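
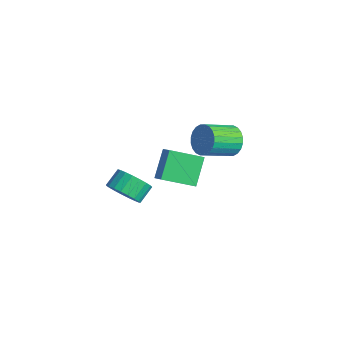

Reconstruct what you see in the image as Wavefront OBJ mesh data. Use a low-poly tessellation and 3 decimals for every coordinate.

v 0.469 4.191 1.611
v 0.779 4.579 2.397
v 0.962 2.937 3.135
v 0.651 2.549 2.349
v 0.422 4.568 2.46
v 0.605 2.925 3.198
v 0.072 4.499 2.393
v 0.255 2.857 3.132
v -0.218 4.383 2.208
v -0.035 2.741 2.947
v -0.403 4.238 1.932
v -0.22 2.596 2.67
v -0.455 4.086 1.606
v -0.273 2.444 2.345
v -0.367 3.95 1.282
v -0.184 2.308 2.02
v -0.152 3.851 1.007
v 0.031 2.208 1.746
v 0.158 3.803 0.825
v 0.341 2.161 1.563
v 0.515 3.815 0.762
v 0.698 2.172 1.5
v 0.865 3.883 0.828
v 1.048 2.241 1.567
v 1.155 3.999 1.013
v 1.338 2.357 1.752
v 1.34 4.144 1.29
v 1.523 2.502 2.028
v 1.393 4.296 1.615
v 1.575 2.654 2.354
v 1.304 4.432 1.94
v 1.487 2.79 2.678
v 1.089 4.532 2.214
v 1.272 2.889 2.953
v 0.469 0.523 2.173
v 1.41 0.459 2.814
v 1.023 2.118 1.52
v 1.963 2.054 2.162
v 1.297 -0.294 0.878
v 2.237 -0.358 1.52
v 1.85 1.301 0.226
v 2.791 1.237 0.867
v 3.501 -2.837 2.281
v 4.389 -2.632 2.552
v 4.026 -1.878 3.17
v 3.139 -2.083 2.899
v 4.342 -2.397 2.238
v 3.979 -1.643 2.856
v 4.15 -2.238 1.931
v 3.788 -1.484 2.549
v 3.846 -2.182 1.685
v 3.484 -1.429 2.303
v 3.483 -2.24 1.542
v 3.12 -1.486 2.16
v 3.122 -2.401 1.527
v 2.759 -1.647 2.145
v 2.827 -2.637 1.642
v 2.465 -1.884 2.26
v 2.649 -2.908 1.868
v 2.286 -2.154 2.486
v 2.618 -3.167 2.165
v 2.255 -2.413 2.783
v 2.74 -3.368 2.482
v 2.377 -2.614 3.1
v 2.993 -3.478 2.764
v 2.631 -2.724 3.382
v 3.335 -3.477 2.963
v 2.972 -2.723 3.581
v 3.705 -3.365 3.044
v 3.342 -2.611 3.662
v 4.04 -3.162 2.993
v 3.677 -2.408 3.611
v 4.282 -2.902 2.819
v 3.919 -2.149 3.437
f 2 1 5
f 2 5 3
f 3 5 6
f 3 6 4
f 5 1 7
f 5 7 6
f 6 7 8
f 6 8 4
f 7 1 9
f 7 9 8
f 8 9 10
f 8 10 4
f 9 1 11
f 9 11 10
f 10 11 12
f 10 12 4
f 11 1 13
f 11 13 12
f 12 13 14
f 12 14 4
f 13 1 15
f 13 15 14
f 14 15 16
f 14 16 4
f 15 1 17
f 15 17 16
f 16 17 18
f 16 18 4
f 17 1 19
f 17 19 18
f 18 19 20
f 18 20 4
f 19 1 21
f 19 21 20
f 20 21 22
f 20 22 4
f 21 1 23
f 21 23 22
f 22 23 24
f 22 24 4
f 23 1 25
f 23 25 24
f 24 25 26
f 24 26 4
f 25 1 27
f 25 27 26
f 26 27 28
f 26 28 4
f 27 1 29
f 27 29 28
f 28 29 30
f 28 30 4
f 29 1 31
f 29 31 30
f 30 31 32
f 30 32 4
f 31 1 33
f 31 33 32
f 32 33 34
f 32 34 4
f 33 1 2
f 33 2 34
f 34 2 3
f 34 3 4
f 36 38 35
f 39 36 35
f 35 38 37
f 37 39 35
f 36 42 38
f 40 36 39
f 40 42 36
f 38 42 37
f 41 39 37
f 37 42 41
f 41 40 39
f 42 40 41
f 44 43 47
f 44 47 45
f 45 47 48
f 45 48 46
f 47 43 49
f 47 49 48
f 48 49 50
f 48 50 46
f 49 43 51
f 49 51 50
f 50 51 52
f 50 52 46
f 51 43 53
f 51 53 52
f 52 53 54
f 52 54 46
f 53 43 55
f 53 55 54
f 54 55 56
f 54 56 46
f 55 43 57
f 55 57 56
f 56 57 58
f 56 58 46
f 57 43 59
f 57 59 58
f 58 59 60
f 58 60 46
f 59 43 61
f 59 61 60
f 60 61 62
f 60 62 46
f 61 43 63
f 61 63 62
f 62 63 64
f 62 64 46
f 63 43 65
f 63 65 64
f 64 65 66
f 64 66 46
f 65 43 67
f 65 67 66
f 66 67 68
f 66 68 46
f 67 43 69
f 67 69 68
f 68 69 70
f 68 70 46
f 69 43 71
f 69 71 70
f 70 71 72
f 70 72 46
f 71 43 73
f 71 73 72
f 72 73 74
f 72 74 46
f 73 43 44
f 73 44 74
f 74 44 45
f 74 45 46



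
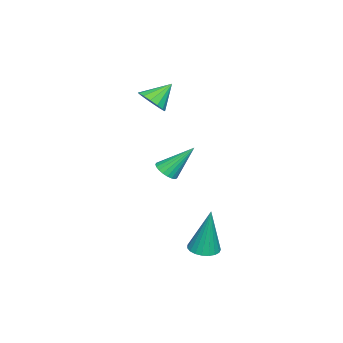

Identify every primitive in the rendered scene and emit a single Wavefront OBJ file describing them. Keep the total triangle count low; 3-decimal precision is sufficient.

v 3.385 -1.375 1.963
v 3.912 -1.327 2.075
v 3.035 -0.385 3.197
v 3.879 -1.159 1.93
v 3.761 -1.027 1.791
v 3.578 -0.956 1.682
v 3.362 -0.957 1.622
v 3.15 -1.031 1.62
v 2.978 -1.164 1.678
v 2.877 -1.333 1.785
v 2.864 -1.51 1.923
v 2.941 -1.663 2.068
v 3.095 -1.767 2.195
v 3.299 -1.802 2.282
v 3.518 -1.764 2.313
v 3.714 -1.659 2.284
v 3.853 -1.504 2.2
v 2.998 0.012 -2.187
v 3.632 0.147 -2.238
v 3.102 0.328 -0.073
v 3.52 0.391 -2.269
v 3.317 0.569 -2.286
v 3.059 0.651 -2.286
v 2.791 0.622 -2.268
v 2.559 0.488 -2.237
v 2.402 0.271 -2.197
v 2.349 0.01 -2.155
v 2.408 -0.252 -2.119
v 2.569 -0.467 -2.094
v 2.804 -0.6 -2.086
v 3.073 -0.627 -2.095
v 3.329 -0.544 -2.12
v 3.528 -0.364 -2.156
v 3.635 -0.12 -2.198
v -2.011 -4.018 3.036
v -1.753 -4.454 3.575
v -2.709 -3.382 3.884
v -1.507 -4.162 3.558
v -1.395 -3.83 3.401
v -1.449 -3.55 3.146
v -1.653 -3.394 2.862
v -1.953 -3.406 2.624
v -2.269 -3.582 2.496
v -2.515 -3.875 2.513
v -2.626 -4.206 2.67
v -2.573 -4.487 2.925
v -2.368 -4.642 3.21
v -2.069 -4.63 3.448
f 2 1 4
f 2 4 3
f 4 1 5
f 4 5 3
f 5 1 6
f 5 6 3
f 6 1 7
f 6 7 3
f 7 1 8
f 7 8 3
f 8 1 9
f 8 9 3
f 9 1 10
f 9 10 3
f 10 1 11
f 10 11 3
f 11 1 12
f 11 12 3
f 12 1 13
f 12 13 3
f 13 1 14
f 13 14 3
f 14 1 15
f 14 15 3
f 15 1 16
f 15 16 3
f 16 1 17
f 16 17 3
f 17 1 2
f 17 2 3
f 19 18 21
f 19 21 20
f 21 18 22
f 21 22 20
f 22 18 23
f 22 23 20
f 23 18 24
f 23 24 20
f 24 18 25
f 24 25 20
f 25 18 26
f 25 26 20
f 26 18 27
f 26 27 20
f 27 18 28
f 27 28 20
f 28 18 29
f 28 29 20
f 29 18 30
f 29 30 20
f 30 18 31
f 30 31 20
f 31 18 32
f 31 32 20
f 32 18 33
f 32 33 20
f 33 18 34
f 33 34 20
f 34 18 19
f 34 19 20
f 36 35 38
f 36 38 37
f 38 35 39
f 38 39 37
f 39 35 40
f 39 40 37
f 40 35 41
f 40 41 37
f 41 35 42
f 41 42 37
f 42 35 43
f 42 43 37
f 43 35 44
f 43 44 37
f 44 35 45
f 44 45 37
f 45 35 46
f 45 46 37
f 46 35 47
f 46 47 37
f 47 35 48
f 47 48 37
f 48 35 36
f 48 36 37



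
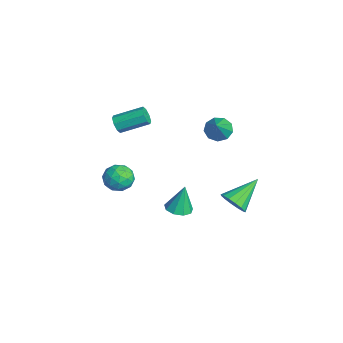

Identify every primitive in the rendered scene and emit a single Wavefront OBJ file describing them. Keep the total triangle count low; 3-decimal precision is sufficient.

v -4.052 -2.468 1.942
v -3.634 -2.378 1.521
v -3.271 -0.803 2.216
v -3.688 -0.892 2.638
v -4.048 -2.226 1.393
v -3.685 -0.651 2.088
v -4.464 -2.216 1.587
v -4.101 -0.64 2.282
v -4.639 -2.353 1.989
v -4.276 -0.777 2.684
v -4.469 -2.557 2.364
v -4.106 -0.982 3.059
v -4.055 -2.709 2.492
v -3.692 -1.134 3.187
v -3.639 -2.72 2.298
v -3.276 -1.144 2.993
v -3.464 -2.583 1.896
v -3.101 -1.007 2.591
v -0.548 0.037 -2.86
v 0.24 0.092 -2.851
v -0.592 0.403 -1.18
v 0.022 0.574 -2.962
v -0.462 0.805 -3.025
v -0.987 0.676 -3.011
v -1.306 0.248 -2.926
v -1.271 -0.278 -2.81
v -0.897 -0.658 -2.718
v -0.36 -0.712 -2.692
v 0.089 -0.416 -2.744
v -3.433 3.059 0.895
v -2.894 2.862 0.323
v -2.227 2.561 2.205
v -2.831 3.393 0.468
v -3.05 3.768 0.812
v -3.448 3.812 1.195
v -3.839 3.503 1.437
v -4.04 2.987 1.426
v -3.957 2.505 1.166
v -3.629 2.282 0.779
v -3.209 2.423 0.446
v -0.453 3.049 -3.039
v -0.114 2.701 -2.305
v -1.207 4.671 -1.921
v 0.215 2.968 -2.472
v 0.365 3.257 -2.79
v 0.296 3.49 -3.175
v 0.026 3.605 -3.524
v -0.372 3.571 -3.743
v -0.792 3.396 -3.773
v -1.121 3.129 -3.606
v -1.271 2.84 -3.287
v -1.202 2.607 -2.902
v -0.932 2.492 -2.554
v -0.534 2.526 -2.335
v 0.342 -2.697 1.08
v 1.182 -2.871 1.332
v -0.002 -4.089 1.268
v 0.838 -4.263 1.52
v 0.306 -3.773 2.046
v 0.519 -2.913 1.929
v 0.661 -4.047 0.671
v 0.874 -3.187 0.554
v 1.379 -3.705 1.078
v 1.16 -3.536 1.928
v 0.02 -3.424 0.672
v -0.199 -3.255 1.522
v 0.792 -2.662 1.189
v 0.388 -4.298 1.411
v 0.075 -4.01 1.72
v 0.569 -4.113 1.867
v 0.403 -2.687 1.541
v 0.896 -2.789 1.688
v 0.381 -3.319 2.108
v 0.284 -4.171 0.912
v 0.777 -4.273 1.059
v 0.611 -2.847 0.733
v 1.105 -2.95 0.88
v 0.799 -3.641 0.492
v 1.402 -3.254 1.188
v 1.2 -4.072 1.299
v 1.096 -3.946 0.8
v 1.221 -3.44 0.731
v 1.273 -3.155 1.688
v 1.071 -3.973 1.798
v 0.758 -3.685 2.107
v 0.883 -3.18 2.039
v 1.389 -3.645 1.539
v 0.109 -2.987 0.802
v -0.093 -3.805 0.912
v 0.297 -3.78 0.561
v 0.422 -3.275 0.493
v -0.02 -2.888 1.301
v -0.222 -3.706 1.412
v -0.041 -3.52 1.869
v 0.084 -3.014 1.8
v -0.209 -3.315 1.061
f 2 1 5
f 2 5 3
f 3 5 6
f 3 6 4
f 5 1 7
f 5 7 6
f 6 7 8
f 6 8 4
f 7 1 9
f 7 9 8
f 8 9 10
f 8 10 4
f 9 1 11
f 9 11 10
f 10 11 12
f 10 12 4
f 11 1 13
f 11 13 12
f 12 13 14
f 12 14 4
f 13 1 15
f 13 15 14
f 14 15 16
f 14 16 4
f 15 1 17
f 15 17 16
f 16 17 18
f 16 18 4
f 17 1 2
f 17 2 18
f 18 2 3
f 18 3 4
f 20 19 22
f 20 22 21
f 22 19 23
f 22 23 21
f 23 19 24
f 23 24 21
f 24 19 25
f 24 25 21
f 25 19 26
f 25 26 21
f 26 19 27
f 26 27 21
f 27 19 28
f 27 28 21
f 28 19 29
f 28 29 21
f 29 19 20
f 29 20 21
f 31 30 33
f 31 33 32
f 33 30 34
f 33 34 32
f 34 30 35
f 34 35 32
f 35 30 36
f 35 36 32
f 36 30 37
f 36 37 32
f 37 30 38
f 37 38 32
f 38 30 39
f 38 39 32
f 39 30 40
f 39 40 32
f 40 30 31
f 40 31 32
f 42 41 44
f 42 44 43
f 44 41 45
f 44 45 43
f 45 41 46
f 45 46 43
f 46 41 47
f 46 47 43
f 47 41 48
f 47 48 43
f 48 41 49
f 48 49 43
f 49 41 50
f 49 50 43
f 50 41 51
f 50 51 43
f 51 41 52
f 51 52 43
f 52 41 53
f 52 53 43
f 53 41 54
f 53 54 43
f 54 41 42
f 54 42 43
f 55 92 71
f 92 66 95
f 71 95 60
f 92 95 71
f 55 71 67
f 71 60 72
f 67 72 56
f 71 72 67
f 55 67 76
f 67 56 77
f 76 77 62
f 67 77 76
f 55 76 88
f 76 62 91
f 88 91 65
f 76 91 88
f 55 88 92
f 88 65 96
f 92 96 66
f 88 96 92
f 56 72 83
f 72 60 86
f 83 86 64
f 72 86 83
f 60 95 73
f 95 66 94
f 73 94 59
f 95 94 73
f 66 96 93
f 96 65 89
f 93 89 57
f 96 89 93
f 65 91 90
f 91 62 78
f 90 78 61
f 91 78 90
f 62 77 82
f 77 56 79
f 82 79 63
f 77 79 82
f 58 84 70
f 84 64 85
f 70 85 59
f 84 85 70
f 58 70 68
f 70 59 69
f 68 69 57
f 70 69 68
f 58 68 75
f 68 57 74
f 75 74 61
f 68 74 75
f 58 75 80
f 75 61 81
f 80 81 63
f 75 81 80
f 58 80 84
f 80 63 87
f 84 87 64
f 80 87 84
f 59 85 73
f 85 64 86
f 73 86 60
f 85 86 73
f 57 69 93
f 69 59 94
f 93 94 66
f 69 94 93
f 61 74 90
f 74 57 89
f 90 89 65
f 74 89 90
f 63 81 82
f 81 61 78
f 82 78 62
f 81 78 82
f 64 87 83
f 87 63 79
f 83 79 56
f 87 79 83



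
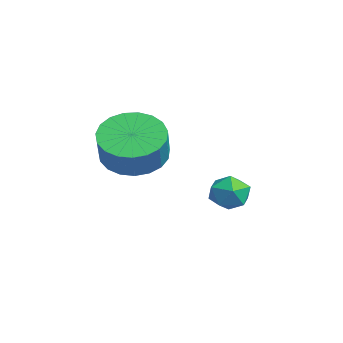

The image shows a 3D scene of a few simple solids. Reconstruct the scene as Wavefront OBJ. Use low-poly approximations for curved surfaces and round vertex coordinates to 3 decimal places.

v 1.043 1.509 -2.725
v 1.289 1.245 -3.318
v 0.271 0.695 -2.682
v 0.517 0.431 -3.275
v 0.897 0.396 -2.695
v 1.375 0.9 -2.722
v 0.185 1.04 -3.278
v 0.663 1.544 -3.305
v 0.758 0.955 -3.659
v 1.199 0.557 -3.3
v 0.361 1.383 -2.7
v 0.802 0.985 -2.341
v 1.356 -1.908 -1.022
v 2.049 -1.309 -1.369
v 2.678 -1.512 -0.465
v 1.984 -2.112 -0.118
v 1.818 -1.054 -1.151
v 2.446 -1.257 -0.247
v 1.507 -0.946 -0.911
v 2.135 -1.15 -0.006
v 1.17 -1.005 -0.689
v 1.798 -1.209 0.215
v 0.865 -1.22 -0.526
v 1.493 -1.424 0.378
v 0.644 -1.555 -0.448
v 1.273 -1.758 0.456
v 0.547 -1.95 -0.469
v 1.176 -2.153 0.435
v 0.59 -2.338 -0.586
v 1.219 -2.541 0.318
v 0.765 -2.651 -0.779
v 1.394 -2.855 0.125
v 1.042 -2.837 -1.013
v 1.671 -3.04 -0.109
v 1.374 -2.861 -1.249
v 2.002 -3.065 -0.345
v 1.702 -2.721 -1.446
v 2.331 -2.925 -0.542
v 1.97 -2.441 -1.569
v 2.599 -2.644 -0.665
v 2.132 -2.068 -1.598
v 2.761 -2.271 -0.694
v 2.16 -1.667 -1.527
v 2.789 -1.871 -0.623
f 1 12 6
f 1 6 2
f 1 2 8
f 1 8 11
f 1 11 12
f 2 6 10
f 6 12 5
f 12 11 3
f 11 8 7
f 8 2 9
f 4 10 5
f 4 5 3
f 4 3 7
f 4 7 9
f 4 9 10
f 5 10 6
f 3 5 12
f 7 3 11
f 9 7 8
f 10 9 2
f 14 13 17
f 14 17 15
f 15 17 18
f 15 18 16
f 17 13 19
f 17 19 18
f 18 19 20
f 18 20 16
f 19 13 21
f 19 21 20
f 20 21 22
f 20 22 16
f 21 13 23
f 21 23 22
f 22 23 24
f 22 24 16
f 23 13 25
f 23 25 24
f 24 25 26
f 24 26 16
f 25 13 27
f 25 27 26
f 26 27 28
f 26 28 16
f 27 13 29
f 27 29 28
f 28 29 30
f 28 30 16
f 29 13 31
f 29 31 30
f 30 31 32
f 30 32 16
f 31 13 33
f 31 33 32
f 32 33 34
f 32 34 16
f 33 13 35
f 33 35 34
f 34 35 36
f 34 36 16
f 35 13 37
f 35 37 36
f 36 37 38
f 36 38 16
f 37 13 39
f 37 39 38
f 38 39 40
f 38 40 16
f 39 13 41
f 39 41 40
f 40 41 42
f 40 42 16
f 41 13 43
f 41 43 42
f 42 43 44
f 42 44 16
f 43 13 14
f 43 14 44
f 44 14 15
f 44 15 16



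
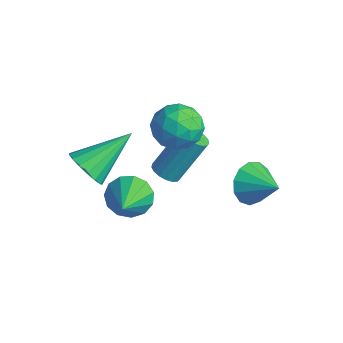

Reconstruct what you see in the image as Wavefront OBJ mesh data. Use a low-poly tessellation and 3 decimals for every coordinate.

v -2.808 -0.968 -3.141
v -1.968 -1.126 -2.98
v -2.672 0.908 -2.019
v -1.963 -0.912 -3.337
v -2.15 -0.711 -3.65
v -2.489 -0.569 -3.846
v -2.901 -0.518 -3.881
v -3.292 -0.571 -3.746
v -3.572 -0.714 -3.473
v -3.677 -0.915 -3.124
v -3.583 -1.128 -2.779
v -3.312 -1.305 -2.517
v -2.925 -1.404 -2.398
v -2.512 -1.404 -2.449
v -2.167 -1.303 -2.659
v -1.208 -0.216 -3.834
v -0.555 0.334 -4.044
v 0.068 -1.324 -2.766
v -0.755 0.508 -3.625
v -1.099 0.452 -3.273
v -1.477 0.184 -3.098
v -1.771 -0.211 -3.158
v -1.886 -0.608 -3.432
v -1.785 -0.88 -3.834
v -1.502 -0.942 -4.236
v -1.125 -0.773 -4.511
v -0.775 -0.427 -4.571
v -0.562 -0.014 -4.397
v -2.019 1.88 -4.365
v -1.617 2.214 -4.639
v -1.38 3.314 -2.949
v -1.781 2.98 -2.675
v -1.861 2.346 -4.69
v -1.624 3.446 -3.001
v -2.141 2.371 -4.667
v -1.904 3.471 -2.978
v -2.394 2.284 -4.575
v -2.157 3.384 -2.886
v -2.56 2.104 -4.435
v -2.323 3.204 -2.745
v -2.602 1.873 -4.278
v -2.365 2.973 -2.589
v -2.511 1.643 -4.141
v -2.274 2.743 -2.452
v -2.306 1.468 -4.056
v -2.069 2.568 -2.366
v -2.036 1.387 -4.041
v -1.799 2.487 -2.352
v -1.762 1.419 -4.1
v -1.525 2.519 -2.411
v -1.547 1.557 -4.22
v -1.31 2.657 -2.531
v -1.439 1.768 -4.373
v -1.202 2.869 -2.684
v -1.465 2.006 -4.524
v -1.228 3.106 -2.835
v -1.777 2.807 -0.954
v -1.022 2.202 -1.241
v -2.658 2.318 -2.239
v -1.903 1.713 -2.526
v -2.428 1.503 -1.69
v -1.884 1.805 -0.896
v -1.796 2.715 -2.584
v -1.252 3.017 -1.79
v -1.034 2.145 -2.248
v -1.425 1.396 -1.696
v -2.255 3.124 -1.784
v -2.646 2.375 -1.232
v -1.322 2.548 -0.984
v -2.358 1.972 -2.496
v -2.666 1.849 -2.004
v -2.223 1.493 -2.173
v -1.829 2.315 -0.782
v -1.385 1.959 -0.95
v -2.212 1.548 -1.214
v -2.295 2.561 -2.53
v -1.851 2.205 -2.698
v -1.457 3.027 -1.307
v -1.014 2.671 -1.476
v -1.468 2.972 -2.266
v -0.885 2.158 -1.745
v -1.403 1.87 -2.501
v -1.34 2.459 -2.535
v -1.02 2.637 -2.068
v -1.115 1.718 -1.42
v -1.633 1.43 -2.176
v -1.942 1.307 -1.685
v -1.622 1.485 -1.218
v -1.122 1.684 -2.013
v -2.047 3.09 -1.304
v -2.565 2.802 -2.06
v -2.058 3.035 -2.262
v -1.738 3.213 -1.795
v -2.277 2.65 -0.979
v -2.795 2.362 -1.735
v -2.66 1.883 -1.412
v -2.34 2.061 -0.945
v -2.558 2.836 -1.467
v 0.935 3.472 -3.431
v 1.358 3.077 -4.121
v 2.125 3.728 -2.849
v 1.312 3.567 -4.243
v 1.146 4.027 -4.107
v 0.914 4.31 -3.757
v 0.688 4.328 -3.303
v 0.54 4.073 -2.89
v 0.518 3.628 -2.649
v 0.628 3.133 -2.656
v 0.836 2.745 -2.909
v 1.075 2.589 -3.328
v 1.269 2.712 -3.78
f 2 1 4
f 2 4 3
f 4 1 5
f 4 5 3
f 5 1 6
f 5 6 3
f 6 1 7
f 6 7 3
f 7 1 8
f 7 8 3
f 8 1 9
f 8 9 3
f 9 1 10
f 9 10 3
f 10 1 11
f 10 11 3
f 11 1 12
f 11 12 3
f 12 1 13
f 12 13 3
f 13 1 14
f 13 14 3
f 14 1 15
f 14 15 3
f 15 1 2
f 15 2 3
f 17 16 19
f 17 19 18
f 19 16 20
f 19 20 18
f 20 16 21
f 20 21 18
f 21 16 22
f 21 22 18
f 22 16 23
f 22 23 18
f 23 16 24
f 23 24 18
f 24 16 25
f 24 25 18
f 25 16 26
f 25 26 18
f 26 16 27
f 26 27 18
f 27 16 28
f 27 28 18
f 28 16 17
f 28 17 18
f 30 29 33
f 30 33 31
f 31 33 34
f 31 34 32
f 33 29 35
f 33 35 34
f 34 35 36
f 34 36 32
f 35 29 37
f 35 37 36
f 36 37 38
f 36 38 32
f 37 29 39
f 37 39 38
f 38 39 40
f 38 40 32
f 39 29 41
f 39 41 40
f 40 41 42
f 40 42 32
f 41 29 43
f 41 43 42
f 42 43 44
f 42 44 32
f 43 29 45
f 43 45 44
f 44 45 46
f 44 46 32
f 45 29 47
f 45 47 46
f 46 47 48
f 46 48 32
f 47 29 49
f 47 49 48
f 48 49 50
f 48 50 32
f 49 29 51
f 49 51 50
f 50 51 52
f 50 52 32
f 51 29 53
f 51 53 52
f 52 53 54
f 52 54 32
f 53 29 55
f 53 55 54
f 54 55 56
f 54 56 32
f 55 29 30
f 55 30 56
f 56 30 31
f 56 31 32
f 57 94 73
f 94 68 97
f 73 97 62
f 94 97 73
f 57 73 69
f 73 62 74
f 69 74 58
f 73 74 69
f 57 69 78
f 69 58 79
f 78 79 64
f 69 79 78
f 57 78 90
f 78 64 93
f 90 93 67
f 78 93 90
f 57 90 94
f 90 67 98
f 94 98 68
f 90 98 94
f 58 74 85
f 74 62 88
f 85 88 66
f 74 88 85
f 62 97 75
f 97 68 96
f 75 96 61
f 97 96 75
f 68 98 95
f 98 67 91
f 95 91 59
f 98 91 95
f 67 93 92
f 93 64 80
f 92 80 63
f 93 80 92
f 64 79 84
f 79 58 81
f 84 81 65
f 79 81 84
f 60 86 72
f 86 66 87
f 72 87 61
f 86 87 72
f 60 72 70
f 72 61 71
f 70 71 59
f 72 71 70
f 60 70 77
f 70 59 76
f 77 76 63
f 70 76 77
f 60 77 82
f 77 63 83
f 82 83 65
f 77 83 82
f 60 82 86
f 82 65 89
f 86 89 66
f 82 89 86
f 61 87 75
f 87 66 88
f 75 88 62
f 87 88 75
f 59 71 95
f 71 61 96
f 95 96 68
f 71 96 95
f 63 76 92
f 76 59 91
f 92 91 67
f 76 91 92
f 65 83 84
f 83 63 80
f 84 80 64
f 83 80 84
f 66 89 85
f 89 65 81
f 85 81 58
f 89 81 85
f 100 99 102
f 100 102 101
f 102 99 103
f 102 103 101
f 103 99 104
f 103 104 101
f 104 99 105
f 104 105 101
f 105 99 106
f 105 106 101
f 106 99 107
f 106 107 101
f 107 99 108
f 107 108 101
f 108 99 109
f 108 109 101
f 109 99 110
f 109 110 101
f 110 99 111
f 110 111 101
f 111 99 100
f 111 100 101



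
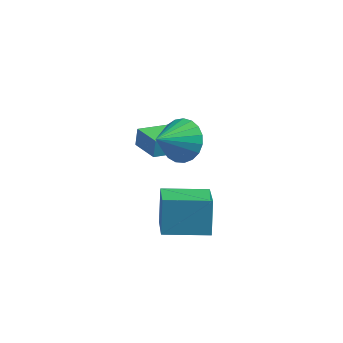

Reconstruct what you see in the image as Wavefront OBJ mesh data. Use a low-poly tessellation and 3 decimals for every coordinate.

v -1.643 0.996 1.341
v -1.637 1.319 2.095
v -2.638 1.917 0.955
v -2.632 2.24 1.708
v -0.368 2.16 0.832
v -0.362 2.483 1.585
v -1.363 3.081 0.445
v -1.357 3.404 1.199
v -1.263 0.355 -2.44
v -0.765 -1.249 -1.335
v -1.431 1.239 -1.081
v -0.933 -0.365 0.024
v 0.673 0.885 -2.544
v 1.171 -0.719 -1.439
v 0.505 1.769 -1.185
v 1.003 0.165 -0.08
v -0.409 0.694 3.112
v 0.42 0.691 3.707
v -1.171 -0.414 4.168
v 0.192 1.007 3.874
v -0.14 1.27 3.909
v -0.518 1.432 3.807
v -0.877 1.467 3.584
v -1.155 1.368 3.279
v -1.304 1.152 2.946
v -1.299 0.858 2.641
v -1.139 0.534 2.418
v -0.853 0.239 2.314
v -0.491 0.022 2.349
v -0.114 -0.079 2.515
v 0.212 -0.046 2.784
v 0.431 0.114 3.11
v 0.504 0.375 3.437
f 2 4 1
f 5 2 1
f 1 4 3
f 3 5 1
f 2 8 4
f 6 2 5
f 6 8 2
f 4 8 3
f 7 5 3
f 3 8 7
f 7 6 5
f 8 6 7
f 10 12 9
f 13 10 9
f 9 12 11
f 11 13 9
f 10 16 12
f 14 10 13
f 14 16 10
f 12 16 11
f 15 13 11
f 11 16 15
f 15 14 13
f 16 14 15
f 18 17 20
f 18 20 19
f 20 17 21
f 20 21 19
f 21 17 22
f 21 22 19
f 22 17 23
f 22 23 19
f 23 17 24
f 23 24 19
f 24 17 25
f 24 25 19
f 25 17 26
f 25 26 19
f 26 17 27
f 26 27 19
f 27 17 28
f 27 28 19
f 28 17 29
f 28 29 19
f 29 17 30
f 29 30 19
f 30 17 31
f 30 31 19
f 31 17 32
f 31 32 19
f 32 17 33
f 32 33 19
f 33 17 18
f 33 18 19



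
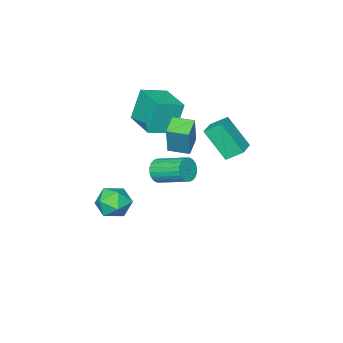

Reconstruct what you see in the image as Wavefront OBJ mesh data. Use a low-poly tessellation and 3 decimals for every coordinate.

v -2.204 -1.058 0.851
v -1.781 -0.701 2.627
v -1.229 -0.473 0.501
v -0.805 -0.117 2.277
v -1.595 -2.043 0.903
v -1.171 -1.687 2.679
v -0.619 -1.459 0.553
v -0.196 -1.102 2.329
v -2.418 -4.119 -3.132
v -2.031 -4.281 -2.475
v -2.535 -2.542 -1.75
v -2.922 -2.381 -2.408
v -1.813 -4.149 -2.641
v -2.317 -2.41 -1.916
v -1.687 -4.012 -2.882
v -2.191 -2.273 -2.157
v -1.672 -3.891 -3.161
v -2.177 -2.153 -2.436
v -1.771 -3.806 -3.436
v -2.276 -2.067 -2.711
v -1.969 -3.767 -3.664
v -2.473 -2.029 -2.94
v -2.234 -3.783 -3.812
v -2.739 -2.044 -3.087
v -2.528 -3.85 -3.856
v -3.032 -2.111 -3.131
v -2.805 -3.958 -3.79
v -3.309 -2.219 -3.065
v -3.023 -4.09 -3.624
v -3.527 -2.351 -2.899
v -3.149 -4.227 -3.383
v -3.653 -2.488 -2.658
v -3.163 -4.347 -3.104
v -3.668 -2.609 -2.379
v -3.064 -4.433 -2.829
v -3.569 -2.694 -2.104
v -2.867 -4.471 -2.6
v -3.371 -2.733 -1.876
v -2.601 -4.456 -2.453
v -3.106 -2.717 -1.728
v -2.308 -4.389 -2.409
v -2.812 -2.65 -1.684
v -0.071 -3.952 -4.487
v 0.749 -3.293 -4.744
v 0.911 -4.687 -3.236
v 1.731 -4.028 -3.493
v 0.841 -3.626 -3.026
v 0.234 -3.172 -3.8
v 1.426 -4.808 -4.18
v 0.819 -4.354 -4.954
v 1.675 -3.823 -4.555
v 1.313 -3.092 -3.842
v 0.347 -4.888 -4.138
v -0.015 -4.157 -3.425
v -2.834 -4.641 0.493
v -3.419 -4.527 2.413
v -2.208 -2.648 0.565
v -2.793 -2.534 2.484
v -1.407 -5.106 0.956
v -1.992 -4.992 2.875
v -0.781 -3.113 1.027
v -1.366 -2.999 2.947
v -1.984 0.186 2.666
v -2.522 0.881 3.294
v -2.336 1.397 1.024
v -2.874 2.092 1.652
v -0.946 0.788 2.888
v -1.484 1.483 3.516
v -1.298 1.999 1.246
v -1.836 2.694 1.874
f 2 4 1
f 5 2 1
f 1 4 3
f 3 5 1
f 2 8 4
f 6 2 5
f 6 8 2
f 4 8 3
f 7 5 3
f 3 8 7
f 7 6 5
f 8 6 7
f 10 9 13
f 10 13 11
f 11 13 14
f 11 14 12
f 13 9 15
f 13 15 14
f 14 15 16
f 14 16 12
f 15 9 17
f 15 17 16
f 16 17 18
f 16 18 12
f 17 9 19
f 17 19 18
f 18 19 20
f 18 20 12
f 19 9 21
f 19 21 20
f 20 21 22
f 20 22 12
f 21 9 23
f 21 23 22
f 22 23 24
f 22 24 12
f 23 9 25
f 23 25 24
f 24 25 26
f 24 26 12
f 25 9 27
f 25 27 26
f 26 27 28
f 26 28 12
f 27 9 29
f 27 29 28
f 28 29 30
f 28 30 12
f 29 9 31
f 29 31 30
f 30 31 32
f 30 32 12
f 31 9 33
f 31 33 32
f 32 33 34
f 32 34 12
f 33 9 35
f 33 35 34
f 34 35 36
f 34 36 12
f 35 9 37
f 35 37 36
f 36 37 38
f 36 38 12
f 37 9 39
f 37 39 38
f 38 39 40
f 38 40 12
f 39 9 41
f 39 41 40
f 40 41 42
f 40 42 12
f 41 9 10
f 41 10 42
f 42 10 11
f 42 11 12
f 43 54 48
f 43 48 44
f 43 44 50
f 43 50 53
f 43 53 54
f 44 48 52
f 48 54 47
f 54 53 45
f 53 50 49
f 50 44 51
f 46 52 47
f 46 47 45
f 46 45 49
f 46 49 51
f 46 51 52
f 47 52 48
f 45 47 54
f 49 45 53
f 51 49 50
f 52 51 44
f 56 58 55
f 59 56 55
f 55 58 57
f 57 59 55
f 56 62 58
f 60 56 59
f 60 62 56
f 58 62 57
f 61 59 57
f 57 62 61
f 61 60 59
f 62 60 61
f 64 66 63
f 67 64 63
f 63 66 65
f 65 67 63
f 64 70 66
f 68 64 67
f 68 70 64
f 66 70 65
f 69 67 65
f 65 70 69
f 69 68 67
f 70 68 69



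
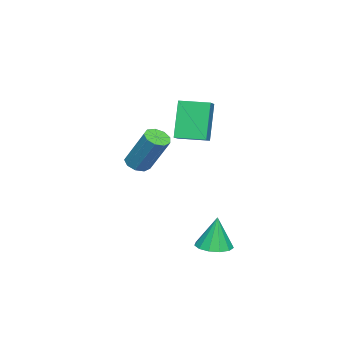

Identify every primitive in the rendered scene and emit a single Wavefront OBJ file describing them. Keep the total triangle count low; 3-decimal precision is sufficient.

v 3.719 1.655 -2.272
v 4.381 1.327 -2.221
v 3.661 1.765 -0.808
v 4.454 1.736 -2.249
v 4.294 2.12 -2.285
v 3.952 2.356 -2.316
v 3.536 2.369 -2.334
v 3.177 2.155 -2.332
v 2.991 1.783 -2.311
v 3.036 1.37 -2.278
v 3.298 1.047 -2.243
v 3.693 0.917 -2.218
v 4.097 1.021 -2.209
v -1.108 -3.623 -0.466
v -0.83 -3.207 -0.78
v -0.455 -2.162 0.931
v -0.732 -2.577 1.246
v -1.223 -3.118 -0.749
v -0.847 -2.073 0.963
v -1.561 -3.265 -0.585
v -1.186 -2.219 1.126
v -1.687 -3.579 -0.365
v -1.312 -2.533 1.346
v -1.542 -3.913 -0.193
v -1.167 -2.868 1.519
v -1.194 -4.112 -0.148
v -0.819 -3.067 1.564
v -0.805 -4.082 -0.252
v -0.43 -3.036 1.46
v -0.558 -3.837 -0.455
v -0.183 -2.791 1.256
v -0.568 -3.491 -0.664
v -0.193 -2.446 1.047
v -0.443 -1.573 1.409
v -1.153 -1.682 3.158
v -0.714 -0.312 1.378
v -1.423 -0.421 3.127
v 0.423 -1.379 1.773
v -0.286 -1.488 3.522
v 0.153 -0.118 1.742
v -0.557 -0.227 3.491
f 2 1 4
f 2 4 3
f 4 1 5
f 4 5 3
f 5 1 6
f 5 6 3
f 6 1 7
f 6 7 3
f 7 1 8
f 7 8 3
f 8 1 9
f 8 9 3
f 9 1 10
f 9 10 3
f 10 1 11
f 10 11 3
f 11 1 12
f 11 12 3
f 12 1 13
f 12 13 3
f 13 1 2
f 13 2 3
f 15 14 18
f 15 18 16
f 16 18 19
f 16 19 17
f 18 14 20
f 18 20 19
f 19 20 21
f 19 21 17
f 20 14 22
f 20 22 21
f 21 22 23
f 21 23 17
f 22 14 24
f 22 24 23
f 23 24 25
f 23 25 17
f 24 14 26
f 24 26 25
f 25 26 27
f 25 27 17
f 26 14 28
f 26 28 27
f 27 28 29
f 27 29 17
f 28 14 30
f 28 30 29
f 29 30 31
f 29 31 17
f 30 14 32
f 30 32 31
f 31 32 33
f 31 33 17
f 32 14 15
f 32 15 33
f 33 15 16
f 33 16 17
f 35 37 34
f 38 35 34
f 34 37 36
f 36 38 34
f 35 41 37
f 39 35 38
f 39 41 35
f 37 41 36
f 40 38 36
f 36 41 40
f 40 39 38
f 41 39 40



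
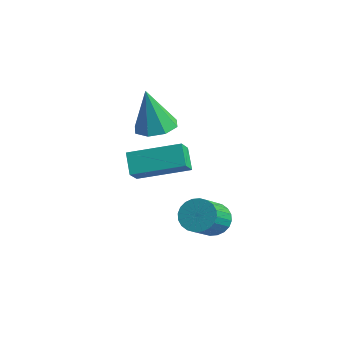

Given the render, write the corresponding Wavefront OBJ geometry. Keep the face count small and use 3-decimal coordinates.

v 1.292 -1.278 -4.061
v 1.574 -1.659 -4.616
v 1.99 -2.783 -3.634
v 1.708 -2.402 -3.079
v 1.799 -1.504 -4.535
v 2.215 -2.628 -3.552
v 1.947 -1.315 -4.381
v 2.363 -2.44 -3.399
v 1.995 -1.121 -4.179
v 2.411 -2.245 -3.196
v 1.936 -0.95 -3.959
v 2.352 -2.074 -2.976
v 1.779 -0.829 -3.754
v 2.195 -1.953 -2.771
v 1.548 -0.777 -3.596
v 1.964 -1.901 -2.614
v 1.278 -0.801 -3.509
v 1.694 -1.925 -2.527
v 1.01 -0.897 -3.506
v 1.426 -2.021 -2.524
v 0.785 -1.052 -3.588
v 1.201 -2.176 -2.605
v 0.637 -1.24 -3.741
v 1.053 -2.365 -2.759
v 0.589 -1.435 -3.944
v 1.005 -2.559 -2.961
v 0.648 -1.606 -4.164
v 1.064 -2.73 -3.181
v 0.805 -1.727 -4.369
v 1.221 -2.851 -3.386
v 1.036 -1.779 -4.526
v 1.452 -2.903 -3.544
v 1.306 -1.755 -4.613
v 1.722 -2.879 -3.631
v -1.995 -2.147 -2.012
v -1.668 -2.751 -1.356
v -0.577 -0.764 -1.449
v -0.249 -1.367 -0.792
v -1.351 -2.533 -2.688
v -1.023 -3.136 -2.031
v 0.068 -1.149 -2.124
v 0.395 -1.753 -1.468
v -1.564 -1.412 -0.51
v -0.847 -1.03 -0.342
v -1.876 -1.628 1.31
v -1.335 -0.626 -0.378
v -1.958 -0.682 -0.492
v -2.35 -1.167 -0.616
v -2.281 -1.795 -0.679
v -1.792 -2.199 -0.643
v -1.17 -2.143 -0.529
v -0.778 -1.658 -0.405
f 2 1 5
f 2 5 3
f 3 5 6
f 3 6 4
f 5 1 7
f 5 7 6
f 6 7 8
f 6 8 4
f 7 1 9
f 7 9 8
f 8 9 10
f 8 10 4
f 9 1 11
f 9 11 10
f 10 11 12
f 10 12 4
f 11 1 13
f 11 13 12
f 12 13 14
f 12 14 4
f 13 1 15
f 13 15 14
f 14 15 16
f 14 16 4
f 15 1 17
f 15 17 16
f 16 17 18
f 16 18 4
f 17 1 19
f 17 19 18
f 18 19 20
f 18 20 4
f 19 1 21
f 19 21 20
f 20 21 22
f 20 22 4
f 21 1 23
f 21 23 22
f 22 23 24
f 22 24 4
f 23 1 25
f 23 25 24
f 24 25 26
f 24 26 4
f 25 1 27
f 25 27 26
f 26 27 28
f 26 28 4
f 27 1 29
f 27 29 28
f 28 29 30
f 28 30 4
f 29 1 31
f 29 31 30
f 30 31 32
f 30 32 4
f 31 1 33
f 31 33 32
f 32 33 34
f 32 34 4
f 33 1 2
f 33 2 34
f 34 2 3
f 34 3 4
f 36 38 35
f 39 36 35
f 35 38 37
f 37 39 35
f 36 42 38
f 40 36 39
f 40 42 36
f 38 42 37
f 41 39 37
f 37 42 41
f 41 40 39
f 42 40 41
f 44 43 46
f 44 46 45
f 46 43 47
f 46 47 45
f 47 43 48
f 47 48 45
f 48 43 49
f 48 49 45
f 49 43 50
f 49 50 45
f 50 43 51
f 50 51 45
f 51 43 52
f 51 52 45
f 52 43 44
f 52 44 45



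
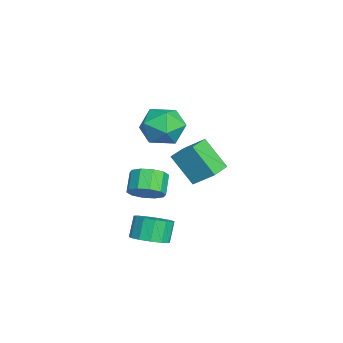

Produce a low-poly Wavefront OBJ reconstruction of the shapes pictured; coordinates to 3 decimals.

v -2.378 -2.166 -1.556
v -1.933 -1.515 -1.165
v -2.778 -1.403 -0.392
v -3.222 -2.054 -0.784
v -2.253 -1.295 -1.546
v -3.098 -1.183 -0.774
v -2.62 -1.408 -1.931
v -3.465 -1.296 -1.159
v -2.894 -1.81 -2.173
v -3.739 -1.698 -1.401
v -2.972 -2.348 -2.179
v -3.816 -2.236 -1.407
v -2.822 -2.817 -1.948
v -3.667 -2.705 -1.175
v -2.502 -3.037 -1.566
v -3.347 -2.925 -0.794
v -2.135 -2.924 -1.181
v -2.98 -2.812 -0.409
v -1.861 -2.522 -0.939
v -2.706 -2.41 -0.167
v -1.784 -1.984 -0.933
v -2.628 -1.872 -0.161
v 1.437 -1.904 -2.144
v 2.101 -1.381 -1.898
v 1.586 -1.192 -0.91
v 0.923 -1.716 -1.156
v 1.77 -1.09 -2.126
v 1.255 -0.901 -1.138
v 1.334 -1.057 -2.36
v 0.819 -0.869 -1.372
v 0.931 -1.294 -2.525
v 0.416 -1.105 -1.537
v 0.688 -1.724 -2.569
v 0.173 -1.535 -1.581
v 0.684 -2.212 -2.478
v 0.169 -2.023 -1.49
v 0.918 -2.601 -2.281
v 0.403 -2.413 -1.293
v 1.318 -2.77 -2.041
v 0.803 -2.581 -1.053
v 1.755 -2.664 -1.833
v 1.241 -2.475 -0.845
v 2.092 -2.316 -1.724
v 1.577 -2.128 -0.736
v 2.221 -1.838 -1.749
v 1.706 -1.65 -0.76
v -0.384 -0.385 3.822
v 0.376 -1.21 3.727
v -1.716 -1.57 3.453
v -0.956 -2.395 3.358
v -1.166 -1.937 4.364
v -0.343 -1.205 4.592
v -0.997 -1.575 2.588
v -0.174 -0.843 2.816
v -0.003 -1.945 2.964
v -0.108 -2.169 4.061
v -1.232 -0.611 3.119
v -1.337 -0.835 4.216
v -3.316 0.423 -0.947
v -3.91 -0.556 0.468
v -2.898 1.381 -0.108
v -3.493 0.402 1.306
v -2.227 -0.122 -0.866
v -2.822 -1.101 0.548
v -1.81 0.836 -0.028
v -2.404 -0.143 1.387
f 2 1 5
f 2 5 3
f 3 5 6
f 3 6 4
f 5 1 7
f 5 7 6
f 6 7 8
f 6 8 4
f 7 1 9
f 7 9 8
f 8 9 10
f 8 10 4
f 9 1 11
f 9 11 10
f 10 11 12
f 10 12 4
f 11 1 13
f 11 13 12
f 12 13 14
f 12 14 4
f 13 1 15
f 13 15 14
f 14 15 16
f 14 16 4
f 15 1 17
f 15 17 16
f 16 17 18
f 16 18 4
f 17 1 19
f 17 19 18
f 18 19 20
f 18 20 4
f 19 1 21
f 19 21 20
f 20 21 22
f 20 22 4
f 21 1 2
f 21 2 22
f 22 2 3
f 22 3 4
f 24 23 27
f 24 27 25
f 25 27 28
f 25 28 26
f 27 23 29
f 27 29 28
f 28 29 30
f 28 30 26
f 29 23 31
f 29 31 30
f 30 31 32
f 30 32 26
f 31 23 33
f 31 33 32
f 32 33 34
f 32 34 26
f 33 23 35
f 33 35 34
f 34 35 36
f 34 36 26
f 35 23 37
f 35 37 36
f 36 37 38
f 36 38 26
f 37 23 39
f 37 39 38
f 38 39 40
f 38 40 26
f 39 23 41
f 39 41 40
f 40 41 42
f 40 42 26
f 41 23 43
f 41 43 42
f 42 43 44
f 42 44 26
f 43 23 45
f 43 45 44
f 44 45 46
f 44 46 26
f 45 23 24
f 45 24 46
f 46 24 25
f 46 25 26
f 47 58 52
f 47 52 48
f 47 48 54
f 47 54 57
f 47 57 58
f 48 52 56
f 52 58 51
f 58 57 49
f 57 54 53
f 54 48 55
f 50 56 51
f 50 51 49
f 50 49 53
f 50 53 55
f 50 55 56
f 51 56 52
f 49 51 58
f 53 49 57
f 55 53 54
f 56 55 48
f 60 62 59
f 63 60 59
f 59 62 61
f 61 63 59
f 60 66 62
f 64 60 63
f 64 66 60
f 62 66 61
f 65 63 61
f 61 66 65
f 65 64 63
f 66 64 65



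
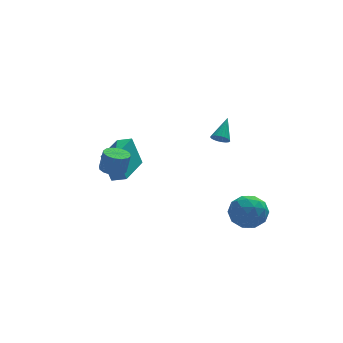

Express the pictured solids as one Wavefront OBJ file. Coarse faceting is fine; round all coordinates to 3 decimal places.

v 2.777 -3.075 -1.935
v 3.561 -3.543 -2.477
v 1.639 -4.137 -2.663
v 2.423 -4.605 -3.205
v 2.358 -4.727 -2.152
v 3.062 -4.071 -1.702
v 2.138 -3.609 -3.438
v 2.842 -2.953 -2.988
v 3.166 -3.874 -3.406
v 3.302 -4.565 -2.61
v 1.898 -3.115 -2.53
v 2.034 -3.806 -1.734
v 3.269 -3.216 -2.142
v 1.931 -4.464 -2.998
v 1.893 -4.536 -2.379
v 2.354 -4.811 -2.697
v 2.975 -3.526 -1.687
v 3.436 -3.801 -2.005
v 2.729 -4.497 -1.814
v 1.764 -3.879 -3.135
v 2.225 -4.154 -3.453
v 2.846 -2.869 -2.443
v 3.307 -3.144 -2.761
v 2.471 -3.183 -3.326
v 3.498 -3.686 -3.006
v 2.829 -4.31 -3.434
v 2.662 -3.724 -3.571
v 3.075 -3.339 -3.307
v 3.578 -4.092 -2.539
v 2.909 -4.716 -2.967
v 2.871 -4.787 -2.348
v 3.284 -4.402 -2.083
v 3.346 -4.286 -3.085
v 2.291 -2.964 -2.173
v 1.622 -3.588 -2.601
v 1.916 -3.278 -3.057
v 2.329 -2.893 -2.792
v 2.371 -3.37 -1.706
v 1.702 -3.994 -2.134
v 2.125 -4.341 -1.833
v 2.538 -3.956 -1.569
v 1.854 -3.394 -2.055
v -3.594 -0.521 -1.643
v -4.059 -0.181 -0.033
v -2.471 1.346 -1.712
v -2.937 1.686 -0.102
v -2.903 -0.926 -1.358
v -3.369 -0.586 0.252
v -1.781 0.941 -1.427
v -2.246 1.281 0.183
v 1.455 -2.493 1.942
v 1.87 -2.77 1.971
v 2.025 -1.547 2.818
v 1.912 -2.646 1.81
v 1.875 -2.496 1.671
v 1.765 -2.345 1.579
v 1.602 -2.219 1.55
v 1.413 -2.141 1.589
v 1.232 -2.124 1.689
v 1.088 -2.171 1.832
v 1.009 -2.273 1.995
v 1.006 -2.413 2.148
v 1.081 -2.567 2.266
v 1.221 -2.709 2.327
v 1.401 -2.813 2.322
v 1.59 -2.861 2.252
v 1.756 -2.846 2.127
v -4.007 -3.693 1.176
v -3.501 -3.267 1.072
v -3.287 -3.26 2.14
v -3.793 -3.687 2.244
v -3.778 -3.066 1.126
v -3.564 -3.059 2.195
v -4.117 -3.033 1.193
v -3.903 -3.026 2.262
v -4.426 -3.177 1.256
v -4.212 -3.17 2.325
v -4.623 -3.459 1.297
v -4.409 -3.452 2.366
v -4.655 -3.804 1.306
v -4.441 -3.797 2.375
v -4.513 -4.12 1.28
v -4.299 -4.113 2.348
v -4.236 -4.321 1.225
v -4.022 -4.314 2.294
v -3.897 -4.354 1.158
v -3.683 -4.347 2.227
v -3.588 -4.21 1.095
v -3.374 -4.203 2.164
v -3.391 -3.928 1.054
v -3.177 -3.921 2.123
v -3.359 -3.583 1.045
v -3.145 -3.576 2.114
f 1 38 17
f 38 12 41
f 17 41 6
f 38 41 17
f 1 17 13
f 17 6 18
f 13 18 2
f 17 18 13
f 1 13 22
f 13 2 23
f 22 23 8
f 13 23 22
f 1 22 34
f 22 8 37
f 34 37 11
f 22 37 34
f 1 34 38
f 34 11 42
f 38 42 12
f 34 42 38
f 2 18 29
f 18 6 32
f 29 32 10
f 18 32 29
f 6 41 19
f 41 12 40
f 19 40 5
f 41 40 19
f 12 42 39
f 42 11 35
f 39 35 3
f 42 35 39
f 11 37 36
f 37 8 24
f 36 24 7
f 37 24 36
f 8 23 28
f 23 2 25
f 28 25 9
f 23 25 28
f 4 30 16
f 30 10 31
f 16 31 5
f 30 31 16
f 4 16 14
f 16 5 15
f 14 15 3
f 16 15 14
f 4 14 21
f 14 3 20
f 21 20 7
f 14 20 21
f 4 21 26
f 21 7 27
f 26 27 9
f 21 27 26
f 4 26 30
f 26 9 33
f 30 33 10
f 26 33 30
f 5 31 19
f 31 10 32
f 19 32 6
f 31 32 19
f 3 15 39
f 15 5 40
f 39 40 12
f 15 40 39
f 7 20 36
f 20 3 35
f 36 35 11
f 20 35 36
f 9 27 28
f 27 7 24
f 28 24 8
f 27 24 28
f 10 33 29
f 33 9 25
f 29 25 2
f 33 25 29
f 44 46 43
f 47 44 43
f 43 46 45
f 45 47 43
f 44 50 46
f 48 44 47
f 48 50 44
f 46 50 45
f 49 47 45
f 45 50 49
f 49 48 47
f 50 48 49
f 52 51 54
f 52 54 53
f 54 51 55
f 54 55 53
f 55 51 56
f 55 56 53
f 56 51 57
f 56 57 53
f 57 51 58
f 57 58 53
f 58 51 59
f 58 59 53
f 59 51 60
f 59 60 53
f 60 51 61
f 60 61 53
f 61 51 62
f 61 62 53
f 62 51 63
f 62 63 53
f 63 51 64
f 63 64 53
f 64 51 65
f 64 65 53
f 65 51 66
f 65 66 53
f 66 51 67
f 66 67 53
f 67 51 52
f 67 52 53
f 69 68 72
f 69 72 70
f 70 72 73
f 70 73 71
f 72 68 74
f 72 74 73
f 73 74 75
f 73 75 71
f 74 68 76
f 74 76 75
f 75 76 77
f 75 77 71
f 76 68 78
f 76 78 77
f 77 78 79
f 77 79 71
f 78 68 80
f 78 80 79
f 79 80 81
f 79 81 71
f 80 68 82
f 80 82 81
f 81 82 83
f 81 83 71
f 82 68 84
f 82 84 83
f 83 84 85
f 83 85 71
f 84 68 86
f 84 86 85
f 85 86 87
f 85 87 71
f 86 68 88
f 86 88 87
f 87 88 89
f 87 89 71
f 88 68 90
f 88 90 89
f 89 90 91
f 89 91 71
f 90 68 92
f 90 92 91
f 91 92 93
f 91 93 71
f 92 68 69
f 92 69 93
f 93 69 70
f 93 70 71



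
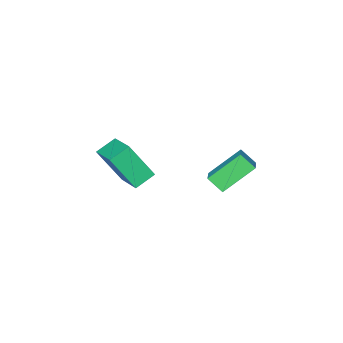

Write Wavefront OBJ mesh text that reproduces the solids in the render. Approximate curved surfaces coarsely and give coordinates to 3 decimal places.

v 2.74 -3.252 -3.162
v 1.696 -3.099 -2.68
v 3.274 -1.675 -2.506
v 2.23 -1.522 -2.023
v 3.43 -4.238 -1.357
v 2.386 -4.085 -0.874
v 3.964 -2.661 -0.7
v 2.92 -2.508 -0.218
v 0.119 1.889 0.621
v 0.919 2.655 1.177
v -0.124 2.606 -0.017
v 0.676 3.372 0.54
v 1.544 1.288 -0.6
v 2.344 2.054 -0.043
v 1.301 2.005 -1.237
v 2.101 2.771 -0.681
f 2 4 1
f 5 2 1
f 1 4 3
f 3 5 1
f 2 8 4
f 6 2 5
f 6 8 2
f 4 8 3
f 7 5 3
f 3 8 7
f 7 6 5
f 8 6 7
f 10 12 9
f 13 10 9
f 9 12 11
f 11 13 9
f 10 16 12
f 14 10 13
f 14 16 10
f 12 16 11
f 15 13 11
f 11 16 15
f 15 14 13
f 16 14 15



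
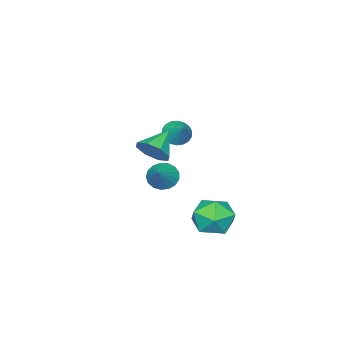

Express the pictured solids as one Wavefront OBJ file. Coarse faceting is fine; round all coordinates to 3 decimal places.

v -1.055 -3.63 -2.885
v -0.619 -3.396 -3.501
v 0.015 -3.07 -1.915
v -0.841 -3.098 -3.429
v -1.111 -2.922 -3.232
v -1.369 -2.908 -2.956
v -1.555 -3.06 -2.663
v -1.626 -3.342 -2.422
v -1.567 -3.69 -2.286
v -1.391 -4.024 -2.288
v -1.137 -4.268 -2.427
v -0.865 -4.366 -2.671
v -0.637 -4.295 -2.964
v -0.504 -4.072 -3.238
v -0.498 -3.748 -3.433
v -0.168 1.191 -3.187
v 0.939 0.857 -3.176
v -0.659 -0.457 -3.924
v 0.448 -0.791 -3.913
v -0.125 -0.66 -2.918
v 0.178 0.359 -2.462
v 0.102 0.041 -4.638
v 0.405 1.06 -4.182
v 1.106 0.147 -4.073
v 0.965 -0.287 -3.01
v -0.685 0.687 -4.09
v -0.826 0.253 -3.027
v -2.716 -4.095 -0.883
v -2.313 -3.794 -1.427
v -2.164 -3.265 -0.017
v -2.587 -3.611 -1.428
v -2.886 -3.523 -1.322
v -3.151 -3.549 -1.128
v -3.33 -3.683 -0.886
v -3.388 -3.898 -0.644
v -3.312 -4.153 -0.449
v -3.118 -4.395 -0.34
v -2.844 -4.579 -0.338
v -2.545 -4.666 -0.445
v -2.28 -4.64 -0.638
v -2.101 -4.506 -0.88
v -2.043 -4.291 -1.123
v -2.119 -4.037 -1.318
v 3.687 -0.41 2.078
v 4.045 -0.97 2.608
v 2.433 -0.49 2.842
v 4.126 -0.355 2.804
v 3.949 0.228 2.575
v 3.618 0.437 2.055
v 3.328 0.15 1.548
v 3.248 -0.465 1.352
v 3.425 -1.048 1.581
v 3.755 -1.257 2.102
f 2 1 4
f 2 4 3
f 4 1 5
f 4 5 3
f 5 1 6
f 5 6 3
f 6 1 7
f 6 7 3
f 7 1 8
f 7 8 3
f 8 1 9
f 8 9 3
f 9 1 10
f 9 10 3
f 10 1 11
f 10 11 3
f 11 1 12
f 11 12 3
f 12 1 13
f 12 13 3
f 13 1 14
f 13 14 3
f 14 1 15
f 14 15 3
f 15 1 2
f 15 2 3
f 16 27 21
f 16 21 17
f 16 17 23
f 16 23 26
f 16 26 27
f 17 21 25
f 21 27 20
f 27 26 18
f 26 23 22
f 23 17 24
f 19 25 20
f 19 20 18
f 19 18 22
f 19 22 24
f 19 24 25
f 20 25 21
f 18 20 27
f 22 18 26
f 24 22 23
f 25 24 17
f 29 28 31
f 29 31 30
f 31 28 32
f 31 32 30
f 32 28 33
f 32 33 30
f 33 28 34
f 33 34 30
f 34 28 35
f 34 35 30
f 35 28 36
f 35 36 30
f 36 28 37
f 36 37 30
f 37 28 38
f 37 38 30
f 38 28 39
f 38 39 30
f 39 28 40
f 39 40 30
f 40 28 41
f 40 41 30
f 41 28 42
f 41 42 30
f 42 28 43
f 42 43 30
f 43 28 29
f 43 29 30
f 45 44 47
f 45 47 46
f 47 44 48
f 47 48 46
f 48 44 49
f 48 49 46
f 49 44 50
f 49 50 46
f 50 44 51
f 50 51 46
f 51 44 52
f 51 52 46
f 52 44 53
f 52 53 46
f 53 44 45
f 53 45 46



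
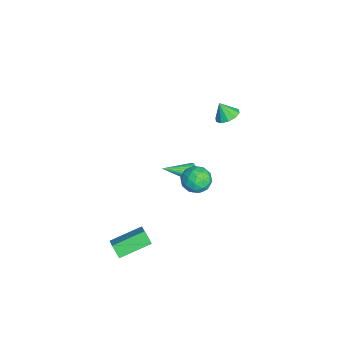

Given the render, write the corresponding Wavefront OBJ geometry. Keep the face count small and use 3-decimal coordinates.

v -3.746 3.078 0.405
v -3.095 2.667 0.39
v -4.014 2.622 1.335
v -3.006 3.075 0.617
v -3.199 3.485 0.762
v -3.601 3.74 0.771
v -4.059 3.741 0.641
v -4.397 3.49 0.42
v -4.486 3.081 0.193
v -4.293 2.671 0.048
v -3.891 2.417 0.039
v -3.434 2.415 0.17
v 0.278 0.779 -0.469
v 0.631 0.652 -0.885
v 0.622 -0.819 0.309
v 0.772 0.757 -0.732
v 0.827 0.866 -0.533
v 0.788 0.959 -0.324
v 0.66 1.022 -0.139
v 0.466 1.042 -0.012
v 0.24 1.017 0.037
v 0.02 0.951 -0.002
v -0.155 0.855 -0.122
v -0.255 0.746 -0.302
v -0.264 0.642 -0.51
v -0.178 0.563 -0.712
v -0.014 0.52 -0.871
v 0.201 0.523 -0.961
v 0.429 0.569 -0.966
v 3.367 -3.805 -3.272
v 4.239 -3.689 -2.698
v 2.764 -2.037 -2.713
v 3.636 -1.921 -2.14
v 3.784 -3.439 -3.98
v 4.656 -3.323 -3.407
v 3.181 -1.671 -3.422
v 4.053 -1.555 -2.848
v 3.652 1.586 2.61
v 4.411 1.475 3.048
v 3.389 0.185 2.712
v 4.148 0.074 3.15
v 3.478 0.506 3.53
v 3.641 1.372 3.467
v 4.159 0.288 2.293
v 4.322 1.154 2.23
v 4.725 0.673 2.851
v 4.304 0.808 3.616
v 3.496 0.852 2.144
v 3.075 0.987 2.909
v 4.055 1.653 2.82
v 3.745 0.007 2.94
v 3.352 0.26 3.164
v 3.798 0.195 3.421
v 3.602 1.593 3.067
v 4.048 1.528 3.324
v 3.5 0.958 3.607
v 3.752 0.132 2.436
v 4.198 0.067 2.693
v 4.002 1.465 2.339
v 4.448 1.4 2.596
v 4.3 0.702 2.153
v 4.685 1.117 2.962
v 4.531 0.293 3.022
v 4.537 0.419 2.518
v 4.633 0.928 2.481
v 4.438 1.196 3.411
v 4.283 0.373 3.471
v 3.889 0.626 3.695
v 3.985 1.135 3.658
v 4.622 0.725 3.296
v 3.517 1.287 2.289
v 3.362 0.464 2.349
v 3.815 0.525 2.102
v 3.911 1.034 2.065
v 3.269 1.367 2.738
v 3.115 0.543 2.798
v 3.167 0.732 3.279
v 3.263 1.241 3.242
v 3.178 0.935 2.464
f 2 1 4
f 2 4 3
f 4 1 5
f 4 5 3
f 5 1 6
f 5 6 3
f 6 1 7
f 6 7 3
f 7 1 8
f 7 8 3
f 8 1 9
f 8 9 3
f 9 1 10
f 9 10 3
f 10 1 11
f 10 11 3
f 11 1 12
f 11 12 3
f 12 1 2
f 12 2 3
f 14 13 16
f 14 16 15
f 16 13 17
f 16 17 15
f 17 13 18
f 17 18 15
f 18 13 19
f 18 19 15
f 19 13 20
f 19 20 15
f 20 13 21
f 20 21 15
f 21 13 22
f 21 22 15
f 22 13 23
f 22 23 15
f 23 13 24
f 23 24 15
f 24 13 25
f 24 25 15
f 25 13 26
f 25 26 15
f 26 13 27
f 26 27 15
f 27 13 28
f 27 28 15
f 28 13 29
f 28 29 15
f 29 13 14
f 29 14 15
f 31 33 30
f 34 31 30
f 30 33 32
f 32 34 30
f 31 37 33
f 35 31 34
f 35 37 31
f 33 37 32
f 36 34 32
f 32 37 36
f 36 35 34
f 37 35 36
f 38 75 54
f 75 49 78
f 54 78 43
f 75 78 54
f 38 54 50
f 54 43 55
f 50 55 39
f 54 55 50
f 38 50 59
f 50 39 60
f 59 60 45
f 50 60 59
f 38 59 71
f 59 45 74
f 71 74 48
f 59 74 71
f 38 71 75
f 71 48 79
f 75 79 49
f 71 79 75
f 39 55 66
f 55 43 69
f 66 69 47
f 55 69 66
f 43 78 56
f 78 49 77
f 56 77 42
f 78 77 56
f 49 79 76
f 79 48 72
f 76 72 40
f 79 72 76
f 48 74 73
f 74 45 61
f 73 61 44
f 74 61 73
f 45 60 65
f 60 39 62
f 65 62 46
f 60 62 65
f 41 67 53
f 67 47 68
f 53 68 42
f 67 68 53
f 41 53 51
f 53 42 52
f 51 52 40
f 53 52 51
f 41 51 58
f 51 40 57
f 58 57 44
f 51 57 58
f 41 58 63
f 58 44 64
f 63 64 46
f 58 64 63
f 41 63 67
f 63 46 70
f 67 70 47
f 63 70 67
f 42 68 56
f 68 47 69
f 56 69 43
f 68 69 56
f 40 52 76
f 52 42 77
f 76 77 49
f 52 77 76
f 44 57 73
f 57 40 72
f 73 72 48
f 57 72 73
f 46 64 65
f 64 44 61
f 65 61 45
f 64 61 65
f 47 70 66
f 70 46 62
f 66 62 39
f 70 62 66



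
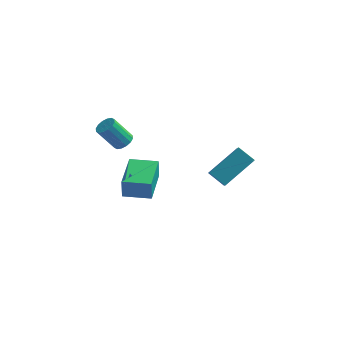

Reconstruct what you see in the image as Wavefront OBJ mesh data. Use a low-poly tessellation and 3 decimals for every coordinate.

v 2.691 0.317 0.02
v 1.832 0.553 0.594
v 2.322 1.554 -1.039
v 1.463 1.79 -0.465
v 3.797 1.61 1.145
v 2.938 1.846 1.719
v 3.428 2.847 0.086
v 2.569 3.083 0.66
v -3.04 2.067 -3.492
v -3.049 2.04 -2.353
v -3.301 4.221 -3.442
v -3.309 4.193 -2.303
v -1.551 2.247 -3.477
v -1.559 2.219 -2.338
v -1.811 4.4 -3.427
v -1.82 4.373 -2.288
v -3.119 2.698 0.22
v -2.744 3.005 0.538
v -3.585 2.729 1.798
v -3.961 2.422 1.48
v -2.948 3.204 0.445
v -3.79 2.929 1.705
v -3.199 3.268 0.292
v -4.04 2.992 1.552
v -3.428 3.179 0.119
v -4.269 2.903 1.379
v -3.574 2.961 -0.026
v -4.415 2.685 1.234
v -3.599 2.672 -0.106
v -4.44 2.396 1.154
v -3.495 2.391 -0.098
v -4.336 2.115 1.162
v -3.29 2.191 -0.005
v -4.132 1.916 1.255
v -3.04 2.128 0.148
v -3.881 1.852 1.408
v -2.811 2.217 0.321
v -3.652 1.941 1.581
v -2.665 2.435 0.466
v -3.506 2.159 1.726
v -2.64 2.724 0.546
v -3.481 2.448 1.806
f 2 4 1
f 5 2 1
f 1 4 3
f 3 5 1
f 2 8 4
f 6 2 5
f 6 8 2
f 4 8 3
f 7 5 3
f 3 8 7
f 7 6 5
f 8 6 7
f 10 12 9
f 13 10 9
f 9 12 11
f 11 13 9
f 10 16 12
f 14 10 13
f 14 16 10
f 12 16 11
f 15 13 11
f 11 16 15
f 15 14 13
f 16 14 15
f 18 17 21
f 18 21 19
f 19 21 22
f 19 22 20
f 21 17 23
f 21 23 22
f 22 23 24
f 22 24 20
f 23 17 25
f 23 25 24
f 24 25 26
f 24 26 20
f 25 17 27
f 25 27 26
f 26 27 28
f 26 28 20
f 27 17 29
f 27 29 28
f 28 29 30
f 28 30 20
f 29 17 31
f 29 31 30
f 30 31 32
f 30 32 20
f 31 17 33
f 31 33 32
f 32 33 34
f 32 34 20
f 33 17 35
f 33 35 34
f 34 35 36
f 34 36 20
f 35 17 37
f 35 37 36
f 36 37 38
f 36 38 20
f 37 17 39
f 37 39 38
f 38 39 40
f 38 40 20
f 39 17 41
f 39 41 40
f 40 41 42
f 40 42 20
f 41 17 18
f 41 18 42
f 42 18 19
f 42 19 20



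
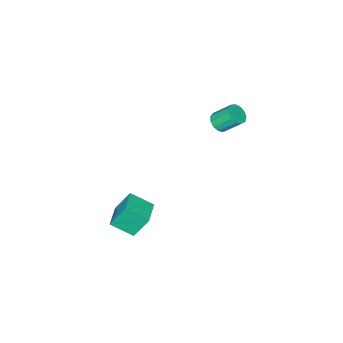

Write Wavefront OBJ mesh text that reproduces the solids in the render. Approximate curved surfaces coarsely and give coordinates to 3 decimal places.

v -2.701 -4.008 1.366
v -2.212 -4.11 1.699
v -2.671 -3.333 2.608
v -3.159 -3.232 2.274
v -2.142 -3.842 1.506
v -2.6 -3.065 2.414
v -2.248 -3.626 1.268
v -2.707 -2.85 2.176
v -2.499 -3.532 1.061
v -2.957 -2.756 1.97
v -2.813 -3.589 0.951
v -3.272 -2.813 1.86
v -3.092 -3.779 0.973
v -3.551 -3.003 1.881
v -3.247 -4.042 1.119
v -3.705 -3.266 2.028
v -3.228 -4.294 1.344
v -3.686 -3.517 2.252
v -3.042 -4.455 1.576
v -3.5 -3.679 2.484
v -2.747 -4.474 1.741
v -3.206 -3.698 2.649
v -2.438 -4.346 1.787
v -2.897 -3.569 2.695
v 2.129 -3.536 -1.501
v 2.774 -4.502 -0.832
v 3.197 -2.751 -1.397
v 3.842 -3.717 -0.728
v 2.638 -4.063 -2.752
v 3.283 -5.029 -2.083
v 3.706 -3.278 -2.648
v 4.351 -4.244 -1.979
f 2 1 5
f 2 5 3
f 3 5 6
f 3 6 4
f 5 1 7
f 5 7 6
f 6 7 8
f 6 8 4
f 7 1 9
f 7 9 8
f 8 9 10
f 8 10 4
f 9 1 11
f 9 11 10
f 10 11 12
f 10 12 4
f 11 1 13
f 11 13 12
f 12 13 14
f 12 14 4
f 13 1 15
f 13 15 14
f 14 15 16
f 14 16 4
f 15 1 17
f 15 17 16
f 16 17 18
f 16 18 4
f 17 1 19
f 17 19 18
f 18 19 20
f 18 20 4
f 19 1 21
f 19 21 20
f 20 21 22
f 20 22 4
f 21 1 23
f 21 23 22
f 22 23 24
f 22 24 4
f 23 1 2
f 23 2 24
f 24 2 3
f 24 3 4
f 26 28 25
f 29 26 25
f 25 28 27
f 27 29 25
f 26 32 28
f 30 26 29
f 30 32 26
f 28 32 27
f 31 29 27
f 27 32 31
f 31 30 29
f 32 30 31



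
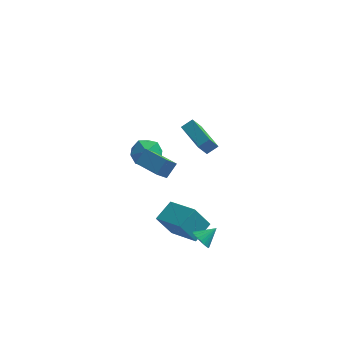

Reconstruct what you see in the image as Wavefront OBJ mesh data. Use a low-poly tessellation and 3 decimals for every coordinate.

v 1.558 3.314 -2.028
v 1.14 2.669 -0.918
v 0.388 4.746 -1.636
v -0.03 4.101 -0.527
v 2.15 3.679 -1.593
v 1.732 3.034 -0.484
v 0.98 5.111 -1.202
v 0.562 4.466 -0.092
v 2.196 -3.439 -3.337
v 2.425 -3.143 -3.892
v 2.964 -2.881 -2.723
v 2.228 -2.964 -3.809
v 2.026 -2.867 -3.643
v 1.853 -2.869 -3.425
v 1.74 -2.97 -3.191
v 1.705 -3.152 -2.982
v 1.755 -3.383 -2.835
v 1.881 -3.624 -2.775
v 2.062 -3.832 -2.812
v 2.266 -3.973 -2.939
v 2.458 -4.021 -3.135
v 2.604 -3.969 -3.366
v 2.68 -3.825 -3.592
v 2.672 -3.614 -3.774
v 2.582 -3.372 -3.88
v -0.077 -3.799 2.265
v 0.351 -3.185 2.973
v -1.329 -2.974 2.309
v -0.901 -2.361 3.017
v 0.341 -3.119 1.423
v 0.769 -2.506 2.131
v -0.911 -2.295 1.467
v -0.483 -1.681 2.175
v 1.031 -2.966 -2.811
v 1.653 -1.873 -2.245
v -0.479 -1.782 -3.442
v 0.143 -0.688 -2.875
v 1.837 -2.692 -4.225
v 2.459 -1.598 -3.658
v 0.327 -1.507 -4.855
v 0.949 -0.414 -4.289
v -2.462 1.987 -0.904
v -1.687 2.23 -1.572
v -1.433 0.89 -0.108
v -0.658 1.133 -0.776
v -0.986 1.841 -0.071
v -1.622 2.519 -0.563
v -1.498 0.601 -1.117
v -2.134 1.279 -1.609
v -1.091 1.374 -1.703
v -0.775 2.14 -1.057
v -2.345 0.98 -0.623
v -2.029 1.746 0.023
f 2 4 1
f 5 2 1
f 1 4 3
f 3 5 1
f 2 8 4
f 6 2 5
f 6 8 2
f 4 8 3
f 7 5 3
f 3 8 7
f 7 6 5
f 8 6 7
f 10 9 12
f 10 12 11
f 12 9 13
f 12 13 11
f 13 9 14
f 13 14 11
f 14 9 15
f 14 15 11
f 15 9 16
f 15 16 11
f 16 9 17
f 16 17 11
f 17 9 18
f 17 18 11
f 18 9 19
f 18 19 11
f 19 9 20
f 19 20 11
f 20 9 21
f 20 21 11
f 21 9 22
f 21 22 11
f 22 9 23
f 22 23 11
f 23 9 24
f 23 24 11
f 24 9 25
f 24 25 11
f 25 9 10
f 25 10 11
f 27 29 26
f 30 27 26
f 26 29 28
f 28 30 26
f 27 33 29
f 31 27 30
f 31 33 27
f 29 33 28
f 32 30 28
f 28 33 32
f 32 31 30
f 33 31 32
f 35 37 34
f 38 35 34
f 34 37 36
f 36 38 34
f 35 41 37
f 39 35 38
f 39 41 35
f 37 41 36
f 40 38 36
f 36 41 40
f 40 39 38
f 41 39 40
f 42 53 47
f 42 47 43
f 42 43 49
f 42 49 52
f 42 52 53
f 43 47 51
f 47 53 46
f 53 52 44
f 52 49 48
f 49 43 50
f 45 51 46
f 45 46 44
f 45 44 48
f 45 48 50
f 45 50 51
f 46 51 47
f 44 46 53
f 48 44 52
f 50 48 49
f 51 50 43



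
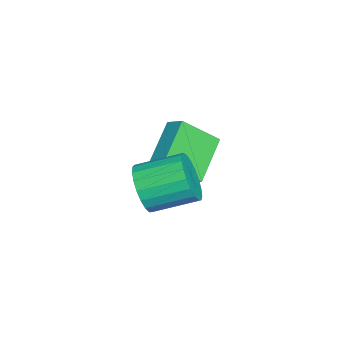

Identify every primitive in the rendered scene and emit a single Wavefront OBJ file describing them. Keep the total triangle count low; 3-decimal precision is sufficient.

v 0.431 -4.935 -3.722
v -1.225 -4.49 -2.562
v -0.077 -3.62 -4.951
v -1.733 -3.176 -3.792
v 0.913 -4.324 -3.268
v -0.743 -3.88 -2.109
v 0.405 -3.01 -4.498
v -1.251 -2.565 -3.338
v 3.153 -4.711 -2.998
v 3.758 -4.925 -2.179
v 3.512 -3.263 -1.563
v 2.907 -3.049 -2.382
v 4.044 -4.776 -2.467
v 3.799 -3.114 -1.851
v 4.177 -4.616 -2.846
v 3.932 -2.954 -2.23
v 4.133 -4.473 -3.251
v 3.887 -2.81 -2.635
v 3.919 -4.37 -3.613
v 3.673 -2.708 -2.997
v 3.573 -4.327 -3.868
v 3.327 -2.664 -3.252
v 3.154 -4.35 -3.973
v 2.908 -2.687 -3.357
v 2.734 -4.435 -3.909
v 2.489 -2.773 -3.293
v 2.388 -4.569 -3.688
v 2.142 -2.906 -3.072
v 2.173 -4.727 -3.347
v 1.928 -3.064 -2.731
v 2.128 -4.882 -2.946
v 1.883 -3.219 -2.33
v 2.26 -5.008 -2.554
v 2.015 -3.345 -1.938
v 2.547 -5.082 -2.239
v 2.301 -3.42 -1.623
v 2.938 -5.093 -2.055
v 2.692 -3.43 -1.439
v 3.366 -5.037 -2.034
v 3.121 -3.374 -1.418
f 2 4 1
f 5 2 1
f 1 4 3
f 3 5 1
f 2 8 4
f 6 2 5
f 6 8 2
f 4 8 3
f 7 5 3
f 3 8 7
f 7 6 5
f 8 6 7
f 10 9 13
f 10 13 11
f 11 13 14
f 11 14 12
f 13 9 15
f 13 15 14
f 14 15 16
f 14 16 12
f 15 9 17
f 15 17 16
f 16 17 18
f 16 18 12
f 17 9 19
f 17 19 18
f 18 19 20
f 18 20 12
f 19 9 21
f 19 21 20
f 20 21 22
f 20 22 12
f 21 9 23
f 21 23 22
f 22 23 24
f 22 24 12
f 23 9 25
f 23 25 24
f 24 25 26
f 24 26 12
f 25 9 27
f 25 27 26
f 26 27 28
f 26 28 12
f 27 9 29
f 27 29 28
f 28 29 30
f 28 30 12
f 29 9 31
f 29 31 30
f 30 31 32
f 30 32 12
f 31 9 33
f 31 33 32
f 32 33 34
f 32 34 12
f 33 9 35
f 33 35 34
f 34 35 36
f 34 36 12
f 35 9 37
f 35 37 36
f 36 37 38
f 36 38 12
f 37 9 39
f 37 39 38
f 38 39 40
f 38 40 12
f 39 9 10
f 39 10 40
f 40 10 11
f 40 11 12



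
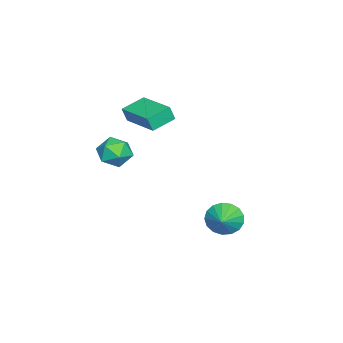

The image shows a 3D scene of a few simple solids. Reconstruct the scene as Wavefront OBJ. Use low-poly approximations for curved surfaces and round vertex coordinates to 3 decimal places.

v -2.956 -1.817 0.222
v -2.86 -2.041 0.995
v -1.648 -0.142 0.547
v -1.552 -0.366 1.319
v -1.928 -2.554 -0.119
v -1.832 -2.778 0.653
v -0.62 -0.879 0.205
v -0.524 -1.103 0.978
v 1.826 3.193 -3.39
v 2.098 3.609 -4.128
v 2.814 3.327 -2.95
v 1.947 3.923 -3.884
v 1.768 4.071 -3.527
v 1.602 4.017 -3.138
v 1.487 3.774 -2.807
v 1.451 3.398 -2.61
v 1.5 2.976 -2.591
v 1.623 2.603 -2.756
v 1.794 2.365 -3.065
v 1.971 2.317 -3.45
v 2.116 2.47 -3.82
v 2.194 2.788 -4.092
v 2.187 3.199 -4.203
v 3.817 -0.724 2.009
v 4.504 -0.739 1.454
v 3.116 -1.641 1.166
v 3.803 -1.656 0.611
v 3.875 -2.021 1.412
v 4.308 -1.455 1.933
v 3.312 -0.925 0.687
v 3.745 -0.359 1.208
v 4.192 -0.863 0.637
v 4.539 -1.54 1.084
v 3.081 -0.84 1.536
v 3.428 -1.517 1.983
f 2 4 1
f 5 2 1
f 1 4 3
f 3 5 1
f 2 8 4
f 6 2 5
f 6 8 2
f 4 8 3
f 7 5 3
f 3 8 7
f 7 6 5
f 8 6 7
f 10 9 12
f 10 12 11
f 12 9 13
f 12 13 11
f 13 9 14
f 13 14 11
f 14 9 15
f 14 15 11
f 15 9 16
f 15 16 11
f 16 9 17
f 16 17 11
f 17 9 18
f 17 18 11
f 18 9 19
f 18 19 11
f 19 9 20
f 19 20 11
f 20 9 21
f 20 21 11
f 21 9 22
f 21 22 11
f 22 9 23
f 22 23 11
f 23 9 10
f 23 10 11
f 24 35 29
f 24 29 25
f 24 25 31
f 24 31 34
f 24 34 35
f 25 29 33
f 29 35 28
f 35 34 26
f 34 31 30
f 31 25 32
f 27 33 28
f 27 28 26
f 27 26 30
f 27 30 32
f 27 32 33
f 28 33 29
f 26 28 35
f 30 26 34
f 32 30 31
f 33 32 25



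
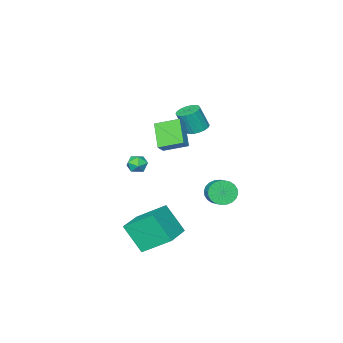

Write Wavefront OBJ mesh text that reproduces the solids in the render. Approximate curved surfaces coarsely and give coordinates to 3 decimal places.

v 1.978 4.615 2.876
v 1.295 3.504 4.102
v 2.57 4.854 3.422
v 1.888 3.742 4.648
v 2.892 3.498 2.372
v 2.21 2.386 3.598
v 3.485 3.736 2.918
v 2.802 2.625 4.144
v -2.875 1.815 -3.777
v -2.098 1.656 -4.223
v -1.667 2.486 -3.769
v -2.445 2.645 -3.323
v -2.267 1.868 -4.452
v -1.836 2.699 -3.997
v -2.528 2.073 -4.578
v -2.098 2.903 -4.124
v -2.843 2.238 -4.582
v -2.412 3.069 -4.128
v -3.162 2.339 -4.464
v -2.731 3.169 -4.009
v -3.437 2.36 -4.241
v -3.007 3.19 -3.787
v -3.627 2.298 -3.947
v -3.197 3.128 -3.493
v -3.703 2.162 -3.628
v -3.272 2.993 -3.174
v -3.653 1.974 -3.331
v -3.222 2.804 -2.877
v -3.484 1.761 -3.103
v -3.053 2.592 -2.648
v -3.222 1.557 -2.976
v -2.792 2.387 -2.522
v -2.908 1.391 -2.972
v -2.477 2.222 -2.518
v -2.589 1.291 -3.091
v -2.158 2.121 -2.636
v -2.313 1.27 -3.313
v -1.883 2.1 -2.859
v -2.123 1.332 -3.607
v -1.693 2.162 -3.153
v -2.048 1.467 -3.926
v -1.617 2.298 -3.472
v 3.543 2.556 0.537
v 3.929 2.582 1.113
v 3.211 1.518 0.807
v 3.597 1.544 1.383
v 3.031 1.942 1.326
v 3.237 2.584 1.158
v 3.903 1.516 0.762
v 4.109 2.158 0.594
v 4.152 1.94 1.252
v 3.612 2.203 1.601
v 3.528 1.897 0.319
v 2.988 2.16 0.668
v -2.797 -0.034 0.913
v -2.271 -0.524 0.638
v -1.837 -0.896 2.132
v -2.363 -0.406 2.407
v -2.097 -0.23 0.66
v -1.662 -0.602 2.155
v -2.061 0.103 0.733
v -1.627 -0.269 2.227
v -2.171 0.409 0.841
v -1.737 0.037 2.336
v -2.406 0.627 0.963
v -1.971 0.255 2.458
v -2.717 0.714 1.076
v -2.283 0.342 2.57
v -3.045 0.653 1.156
v -2.611 0.282 2.65
v -3.323 0.456 1.188
v -2.889 0.084 2.682
v -3.498 0.162 1.165
v -3.063 -0.21 2.66
v -3.533 -0.171 1.093
v -3.099 -0.543 2.587
v -3.423 -0.477 0.984
v -2.989 -0.849 2.479
v -3.189 -0.695 0.862
v -2.754 -1.067 2.357
v -2.877 -0.782 0.75
v -2.443 -1.154 2.244
v -2.549 -0.722 0.67
v -2.115 -1.093 2.164
v 3.361 3.311 -4.937
v 3.716 2.13 -3.249
v 2.423 4.789 -3.706
v 2.778 3.608 -2.018
v 5.082 4.192 -4.682
v 5.437 3.011 -2.994
v 4.144 5.67 -3.451
v 4.499 4.489 -1.763
f 2 4 1
f 5 2 1
f 1 4 3
f 3 5 1
f 2 8 4
f 6 2 5
f 6 8 2
f 4 8 3
f 7 5 3
f 3 8 7
f 7 6 5
f 8 6 7
f 10 9 13
f 10 13 11
f 11 13 14
f 11 14 12
f 13 9 15
f 13 15 14
f 14 15 16
f 14 16 12
f 15 9 17
f 15 17 16
f 16 17 18
f 16 18 12
f 17 9 19
f 17 19 18
f 18 19 20
f 18 20 12
f 19 9 21
f 19 21 20
f 20 21 22
f 20 22 12
f 21 9 23
f 21 23 22
f 22 23 24
f 22 24 12
f 23 9 25
f 23 25 24
f 24 25 26
f 24 26 12
f 25 9 27
f 25 27 26
f 26 27 28
f 26 28 12
f 27 9 29
f 27 29 28
f 28 29 30
f 28 30 12
f 29 9 31
f 29 31 30
f 30 31 32
f 30 32 12
f 31 9 33
f 31 33 32
f 32 33 34
f 32 34 12
f 33 9 35
f 33 35 34
f 34 35 36
f 34 36 12
f 35 9 37
f 35 37 36
f 36 37 38
f 36 38 12
f 37 9 39
f 37 39 38
f 38 39 40
f 38 40 12
f 39 9 41
f 39 41 40
f 40 41 42
f 40 42 12
f 41 9 10
f 41 10 42
f 42 10 11
f 42 11 12
f 43 54 48
f 43 48 44
f 43 44 50
f 43 50 53
f 43 53 54
f 44 48 52
f 48 54 47
f 54 53 45
f 53 50 49
f 50 44 51
f 46 52 47
f 46 47 45
f 46 45 49
f 46 49 51
f 46 51 52
f 47 52 48
f 45 47 54
f 49 45 53
f 51 49 50
f 52 51 44
f 56 55 59
f 56 59 57
f 57 59 60
f 57 60 58
f 59 55 61
f 59 61 60
f 60 61 62
f 60 62 58
f 61 55 63
f 61 63 62
f 62 63 64
f 62 64 58
f 63 55 65
f 63 65 64
f 64 65 66
f 64 66 58
f 65 55 67
f 65 67 66
f 66 67 68
f 66 68 58
f 67 55 69
f 67 69 68
f 68 69 70
f 68 70 58
f 69 55 71
f 69 71 70
f 70 71 72
f 70 72 58
f 71 55 73
f 71 73 72
f 72 73 74
f 72 74 58
f 73 55 75
f 73 75 74
f 74 75 76
f 74 76 58
f 75 55 77
f 75 77 76
f 76 77 78
f 76 78 58
f 77 55 79
f 77 79 78
f 78 79 80
f 78 80 58
f 79 55 81
f 79 81 80
f 80 81 82
f 80 82 58
f 81 55 83
f 81 83 82
f 82 83 84
f 82 84 58
f 83 55 56
f 83 56 84
f 84 56 57
f 84 57 58
f 86 88 85
f 89 86 85
f 85 88 87
f 87 89 85
f 86 92 88
f 90 86 89
f 90 92 86
f 88 92 87
f 91 89 87
f 87 92 91
f 91 90 89
f 92 90 91



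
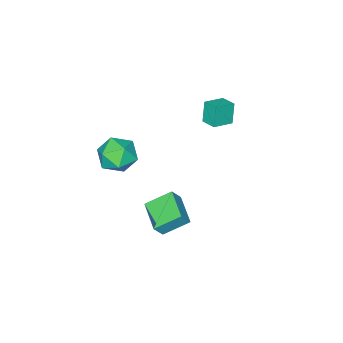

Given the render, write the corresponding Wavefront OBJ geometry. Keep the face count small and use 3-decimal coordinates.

v -2.987 -1.36 -0.599
v -3.303 -1.56 0.477
v -2.887 -0.556 -0.421
v -3.204 -0.756 0.656
v -1.976 -1.544 -0.336
v -2.293 -1.744 0.741
v -1.877 -0.74 -0.157
v -2.193 -0.94 0.919
v 1.308 -1.385 -4.536
v 0.314 -0.646 -3.782
v 2.042 -0.051 -4.876
v 1.049 0.688 -4.122
v 1.791 -1.468 -3.818
v 0.798 -0.729 -3.064
v 2.526 -0.134 -4.158
v 1.532 0.605 -3.404
v 2.955 -0.622 0.91
v 3.389 -0.985 1.733
v 3.291 -1.995 0.127
v 3.725 -2.358 0.95
v 2.735 -2.223 0.925
v 2.528 -1.374 1.409
v 4.152 -1.606 0.451
v 3.945 -0.757 0.935
v 4.129 -1.593 1.45
v 3.253 -1.974 1.743
v 3.427 -1.006 0.117
v 2.551 -1.387 0.41
f 2 4 1
f 5 2 1
f 1 4 3
f 3 5 1
f 2 8 4
f 6 2 5
f 6 8 2
f 4 8 3
f 7 5 3
f 3 8 7
f 7 6 5
f 8 6 7
f 10 12 9
f 13 10 9
f 9 12 11
f 11 13 9
f 10 16 12
f 14 10 13
f 14 16 10
f 12 16 11
f 15 13 11
f 11 16 15
f 15 14 13
f 16 14 15
f 17 28 22
f 17 22 18
f 17 18 24
f 17 24 27
f 17 27 28
f 18 22 26
f 22 28 21
f 28 27 19
f 27 24 23
f 24 18 25
f 20 26 21
f 20 21 19
f 20 19 23
f 20 23 25
f 20 25 26
f 21 26 22
f 19 21 28
f 23 19 27
f 25 23 24
f 26 25 18



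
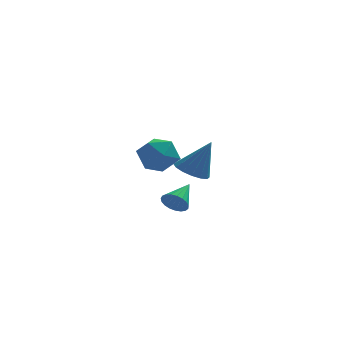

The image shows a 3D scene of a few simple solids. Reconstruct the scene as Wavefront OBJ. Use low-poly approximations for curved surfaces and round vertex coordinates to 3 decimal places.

v 0.375 1.23 0.434
v 0.781 0.703 1.015
v -0.801 1.217 1.245
v -0.395 0.69 1.826
v -0.136 1.53 1.734
v 0.591 1.538 1.233
v -0.611 0.382 1.027
v 0.116 0.39 0.526
v 0.172 0.18 1.382
v 0.466 0.889 1.819
v -0.486 1.031 0.441
v -0.192 1.74 0.878
v 1.346 3.56 -0.68
v 1.715 4.195 -0.877
v 2.094 3.58 0.78
v 1.382 4.319 -0.708
v 1.04 4.24 -0.531
v 0.779 3.979 -0.395
v 0.671 3.606 -0.334
v 0.743 3.22 -0.366
v 0.977 2.926 -0.482
v 1.31 2.802 -0.651
v 1.652 2.881 -0.828
v 1.913 3.142 -0.965
v 2.021 3.515 -1.025
v 1.949 3.901 -0.993
v 0.456 -1.426 -0.301
v 0.834 -1.439 -0.688
v 1.024 -0.494 0.221
v 0.682 -1.298 -0.775
v 0.492 -1.179 -0.78
v 0.295 -1.103 -0.703
v 0.127 -1.082 -0.556
v 0.015 -1.122 -0.365
v -0.02 -1.213 -0.163
v 0.027 -1.342 0.015
v 0.148 -1.485 0.138
v 0.323 -1.618 0.185
v 0.521 -1.718 0.148
v 0.707 -1.767 0.034
v 0.851 -1.757 -0.139
v 0.926 -1.69 -0.34
v 0.92 -1.578 -0.534
f 1 12 6
f 1 6 2
f 1 2 8
f 1 8 11
f 1 11 12
f 2 6 10
f 6 12 5
f 12 11 3
f 11 8 7
f 8 2 9
f 4 10 5
f 4 5 3
f 4 3 7
f 4 7 9
f 4 9 10
f 5 10 6
f 3 5 12
f 7 3 11
f 9 7 8
f 10 9 2
f 14 13 16
f 14 16 15
f 16 13 17
f 16 17 15
f 17 13 18
f 17 18 15
f 18 13 19
f 18 19 15
f 19 13 20
f 19 20 15
f 20 13 21
f 20 21 15
f 21 13 22
f 21 22 15
f 22 13 23
f 22 23 15
f 23 13 24
f 23 24 15
f 24 13 25
f 24 25 15
f 25 13 26
f 25 26 15
f 26 13 14
f 26 14 15
f 28 27 30
f 28 30 29
f 30 27 31
f 30 31 29
f 31 27 32
f 31 32 29
f 32 27 33
f 32 33 29
f 33 27 34
f 33 34 29
f 34 27 35
f 34 35 29
f 35 27 36
f 35 36 29
f 36 27 37
f 36 37 29
f 37 27 38
f 37 38 29
f 38 27 39
f 38 39 29
f 39 27 40
f 39 40 29
f 40 27 41
f 40 41 29
f 41 27 42
f 41 42 29
f 42 27 43
f 42 43 29
f 43 27 28
f 43 28 29

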